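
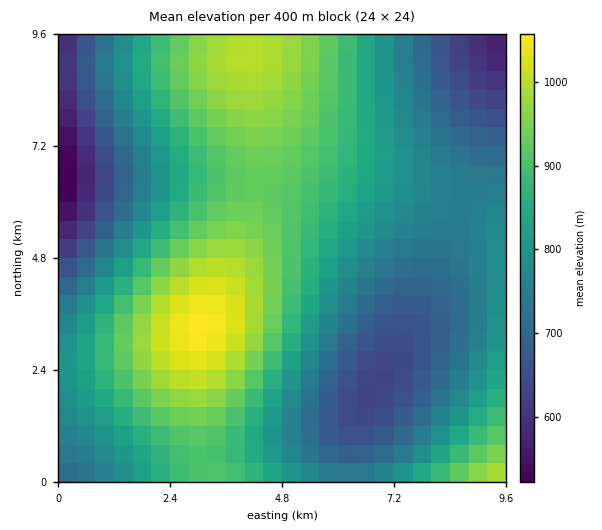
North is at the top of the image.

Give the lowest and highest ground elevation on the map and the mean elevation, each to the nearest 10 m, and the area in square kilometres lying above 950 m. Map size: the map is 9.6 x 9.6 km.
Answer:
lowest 500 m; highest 1060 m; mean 820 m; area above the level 13.8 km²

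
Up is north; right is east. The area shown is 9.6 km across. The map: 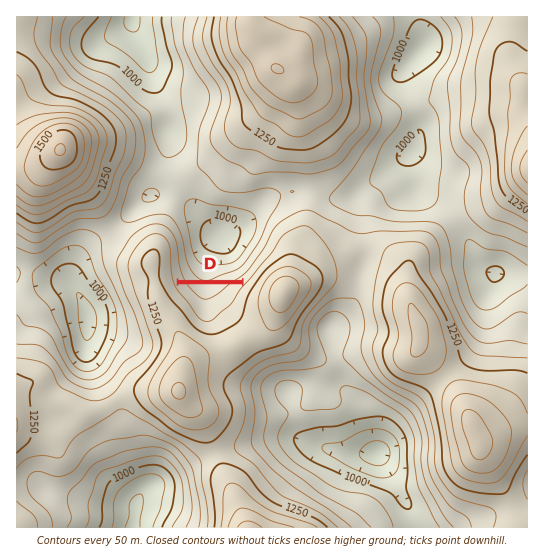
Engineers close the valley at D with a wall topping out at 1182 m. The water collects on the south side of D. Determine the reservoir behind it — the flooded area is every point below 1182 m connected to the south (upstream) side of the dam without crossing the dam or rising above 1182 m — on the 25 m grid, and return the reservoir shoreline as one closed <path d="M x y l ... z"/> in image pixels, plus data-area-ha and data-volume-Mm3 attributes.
<path d="M239 284l-60 0 0 1 4 5 0 1 9 10 0 1 8 11 3 2 6 0 8-8 1 0 11-8 0-2 4-4 0-2 7-6-1-1z" data-area-ha="38" data-volume-Mm3="10.19"/>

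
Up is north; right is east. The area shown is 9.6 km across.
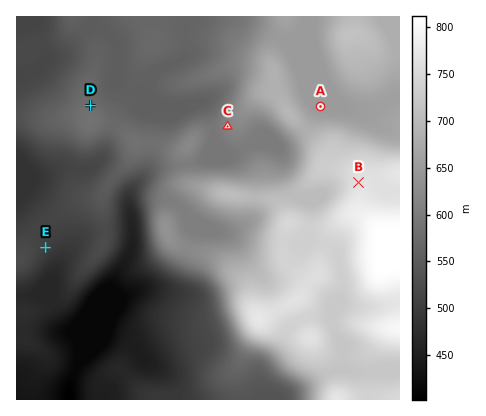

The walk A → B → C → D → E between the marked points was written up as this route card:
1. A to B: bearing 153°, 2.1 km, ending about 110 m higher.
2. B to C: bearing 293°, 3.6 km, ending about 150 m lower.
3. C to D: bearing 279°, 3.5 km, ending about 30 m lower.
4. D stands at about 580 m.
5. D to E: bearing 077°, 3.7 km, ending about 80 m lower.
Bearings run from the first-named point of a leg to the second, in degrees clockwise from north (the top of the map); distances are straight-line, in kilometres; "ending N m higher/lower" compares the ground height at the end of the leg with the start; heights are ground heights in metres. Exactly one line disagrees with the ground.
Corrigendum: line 5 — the bearing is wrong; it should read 198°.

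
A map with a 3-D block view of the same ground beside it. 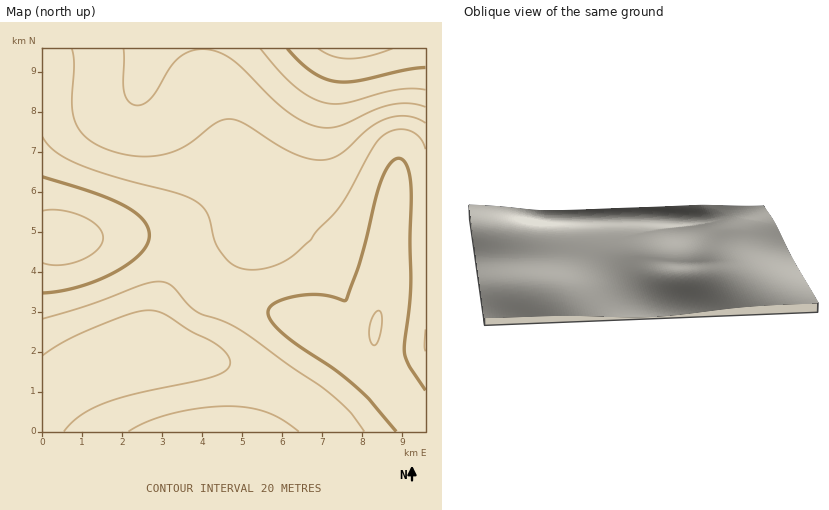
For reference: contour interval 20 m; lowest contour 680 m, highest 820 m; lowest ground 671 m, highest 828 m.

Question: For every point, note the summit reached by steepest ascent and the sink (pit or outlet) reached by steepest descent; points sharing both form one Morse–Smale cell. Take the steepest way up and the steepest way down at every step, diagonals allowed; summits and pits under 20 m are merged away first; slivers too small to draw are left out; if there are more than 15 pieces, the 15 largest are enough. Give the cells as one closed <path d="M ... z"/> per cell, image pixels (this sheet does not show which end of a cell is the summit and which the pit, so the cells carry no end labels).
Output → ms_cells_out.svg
<path d="M334 48l-292 0 0 188 88 1 16 2 22 9 16 14 20-15 16-7 20-2 10 3 21-65 44-82z"/><path d="M426 48l-92 0-19 46-44 82-12 34-7 30-2 1-20-3-12 3-14 6-19 15 27 30 110 35 16 8 22 17 10-2 4-5 2 13 7 16 41 54z"/><path d="M186 263l-15 17-10 20-11 48 70 14 34 12 54 30 25 22 1 6 92 0 0-4-43-54-7-16-2-13-4 5-10 2-22-17-16-8-110-35z"/><path d="M154 348l-26 4-32 12-22 11-32 22 0 35 292 0-1-6-25-22-42-24-46-18z"/><path d="M130 237l-88 1 0 159 32-22 22-11 32-12 22-4 11-48 10-20 14-18-15-12-14-8z"/>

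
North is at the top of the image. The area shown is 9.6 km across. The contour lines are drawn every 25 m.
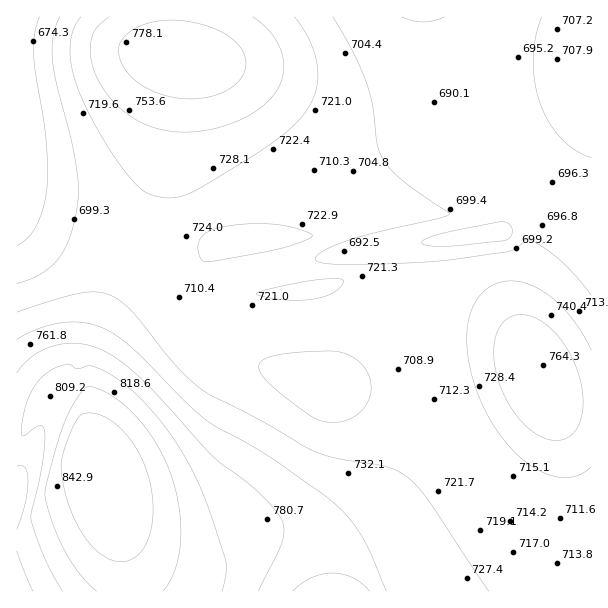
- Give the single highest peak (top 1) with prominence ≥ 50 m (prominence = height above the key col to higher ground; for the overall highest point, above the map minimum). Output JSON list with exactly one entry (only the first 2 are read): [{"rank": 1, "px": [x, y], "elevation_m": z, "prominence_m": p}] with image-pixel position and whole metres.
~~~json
[{"rank": 1, "px": [105, 480], "elevation_m": 874, "prominence_m": 224}]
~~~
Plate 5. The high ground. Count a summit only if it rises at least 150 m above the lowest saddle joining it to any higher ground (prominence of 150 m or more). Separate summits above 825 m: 1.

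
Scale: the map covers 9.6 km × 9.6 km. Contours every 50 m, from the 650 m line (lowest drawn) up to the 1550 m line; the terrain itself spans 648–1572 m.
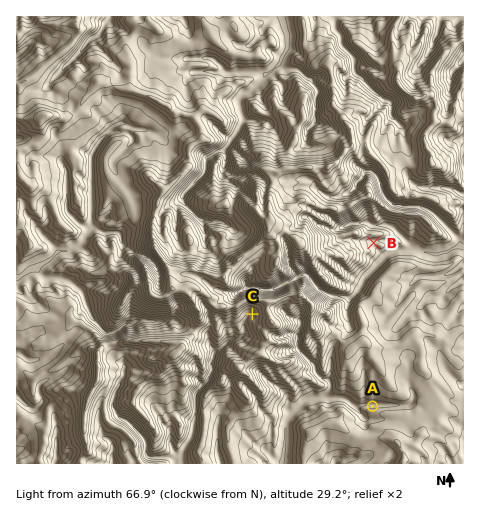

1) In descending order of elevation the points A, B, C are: C B A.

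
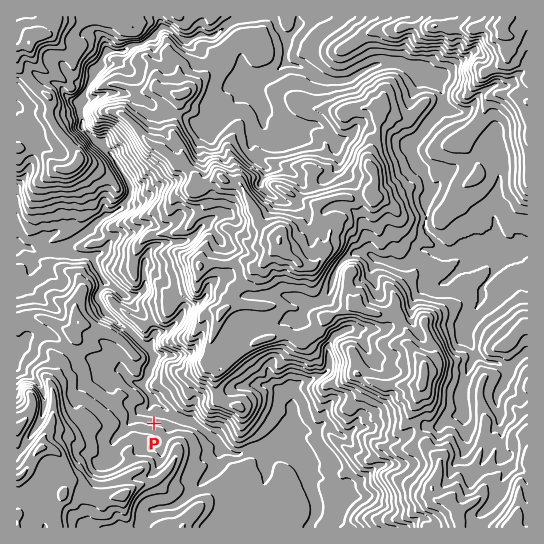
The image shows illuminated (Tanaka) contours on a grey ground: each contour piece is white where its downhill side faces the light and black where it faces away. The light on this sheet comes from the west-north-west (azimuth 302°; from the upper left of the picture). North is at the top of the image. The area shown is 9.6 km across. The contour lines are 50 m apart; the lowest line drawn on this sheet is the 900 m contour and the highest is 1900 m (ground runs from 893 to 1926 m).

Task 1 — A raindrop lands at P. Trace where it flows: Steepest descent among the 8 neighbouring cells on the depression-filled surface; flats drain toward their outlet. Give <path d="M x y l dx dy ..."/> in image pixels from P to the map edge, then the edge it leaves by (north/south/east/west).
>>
<path d="M154 423l0-9-4-4 0-4 1-1 0-8-8-10 0-5 4-5 2-7 4-7-2-10-25-26-5-2-7-7-5-3-6-5-1-5-4-4 0-8 7-8 0-3-8-13-4-11-3-3-17 0-10-4-29 0-3-2-2 0-2-2-10 0"/>
exit: west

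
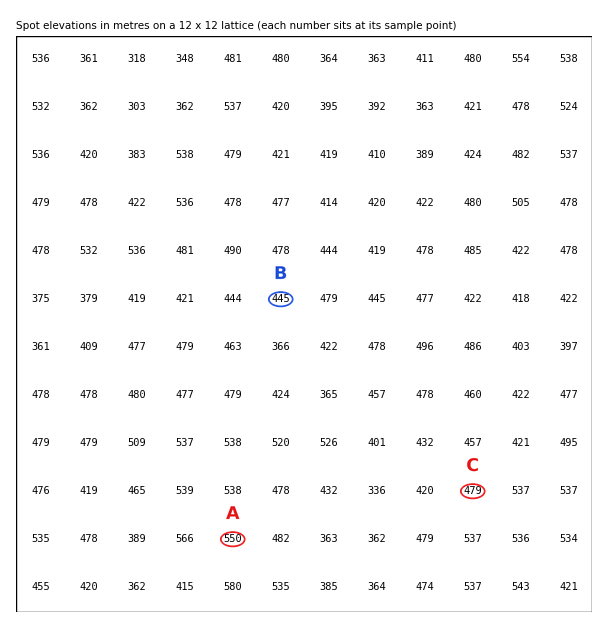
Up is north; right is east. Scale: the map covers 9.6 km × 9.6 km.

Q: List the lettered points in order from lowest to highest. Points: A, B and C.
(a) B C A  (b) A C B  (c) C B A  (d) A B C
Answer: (a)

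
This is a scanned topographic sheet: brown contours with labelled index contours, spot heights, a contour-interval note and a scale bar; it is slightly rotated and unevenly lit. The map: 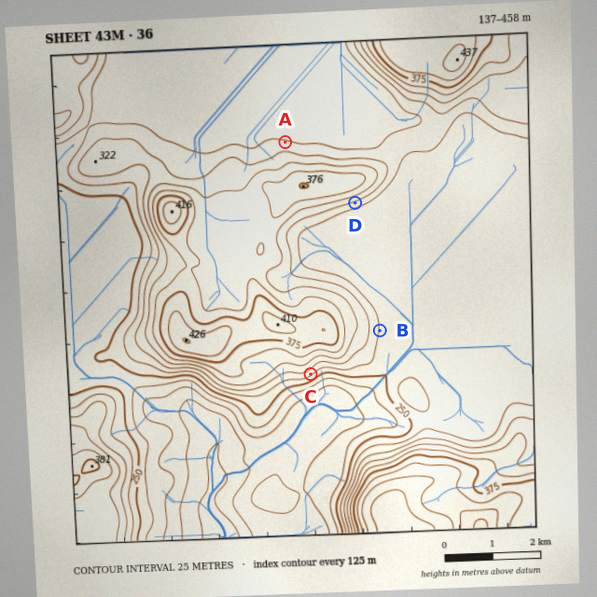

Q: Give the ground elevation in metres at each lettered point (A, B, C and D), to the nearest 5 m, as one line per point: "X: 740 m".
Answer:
A: 280 m
B: 275 m
C: 280 m
D: 295 m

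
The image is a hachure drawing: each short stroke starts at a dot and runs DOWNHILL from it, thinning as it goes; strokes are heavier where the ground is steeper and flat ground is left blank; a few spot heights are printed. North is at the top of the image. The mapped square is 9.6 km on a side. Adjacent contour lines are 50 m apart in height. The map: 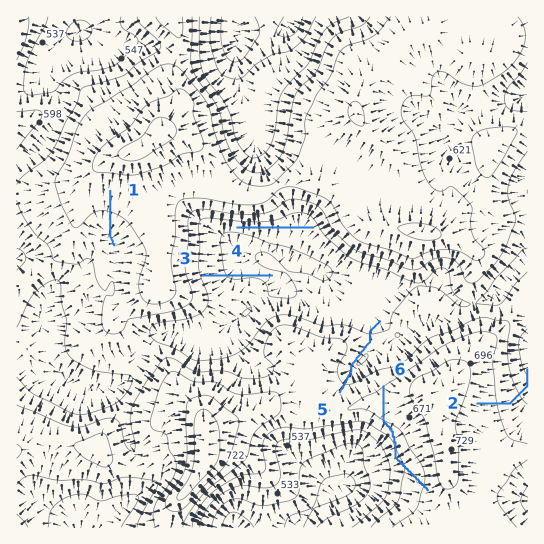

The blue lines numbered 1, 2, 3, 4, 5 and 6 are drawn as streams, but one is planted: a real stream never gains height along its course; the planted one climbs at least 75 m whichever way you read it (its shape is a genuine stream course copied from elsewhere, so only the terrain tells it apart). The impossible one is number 6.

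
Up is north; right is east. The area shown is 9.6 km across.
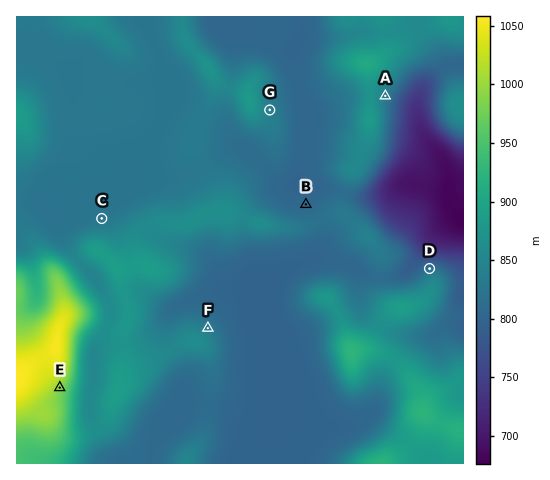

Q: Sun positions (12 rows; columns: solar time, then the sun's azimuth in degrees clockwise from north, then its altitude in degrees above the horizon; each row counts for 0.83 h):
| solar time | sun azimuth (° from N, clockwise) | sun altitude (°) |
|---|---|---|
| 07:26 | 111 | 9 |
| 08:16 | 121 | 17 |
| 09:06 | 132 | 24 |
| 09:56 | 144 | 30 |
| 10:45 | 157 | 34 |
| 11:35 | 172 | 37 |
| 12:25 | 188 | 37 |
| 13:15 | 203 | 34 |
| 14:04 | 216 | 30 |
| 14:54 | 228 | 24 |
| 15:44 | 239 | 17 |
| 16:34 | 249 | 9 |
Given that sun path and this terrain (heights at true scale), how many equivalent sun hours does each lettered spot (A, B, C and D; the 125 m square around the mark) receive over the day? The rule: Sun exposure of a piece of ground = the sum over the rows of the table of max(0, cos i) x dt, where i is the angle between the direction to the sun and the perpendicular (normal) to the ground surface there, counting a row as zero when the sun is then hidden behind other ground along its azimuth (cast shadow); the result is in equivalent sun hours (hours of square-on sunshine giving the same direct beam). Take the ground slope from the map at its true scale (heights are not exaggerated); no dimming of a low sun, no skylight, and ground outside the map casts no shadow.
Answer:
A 4.4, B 4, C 4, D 3.1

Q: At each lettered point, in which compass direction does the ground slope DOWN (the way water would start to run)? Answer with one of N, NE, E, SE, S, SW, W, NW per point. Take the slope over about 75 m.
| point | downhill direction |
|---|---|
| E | SE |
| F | NE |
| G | E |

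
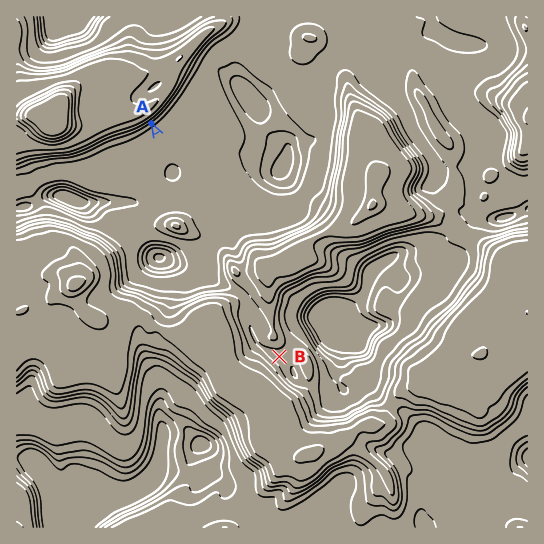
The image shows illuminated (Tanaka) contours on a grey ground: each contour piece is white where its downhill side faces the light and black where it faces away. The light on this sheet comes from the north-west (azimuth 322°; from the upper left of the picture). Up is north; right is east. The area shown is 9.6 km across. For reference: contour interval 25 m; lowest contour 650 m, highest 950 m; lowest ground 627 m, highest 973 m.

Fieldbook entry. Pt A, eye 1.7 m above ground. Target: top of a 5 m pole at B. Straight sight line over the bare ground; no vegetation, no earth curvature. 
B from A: no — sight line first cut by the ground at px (224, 256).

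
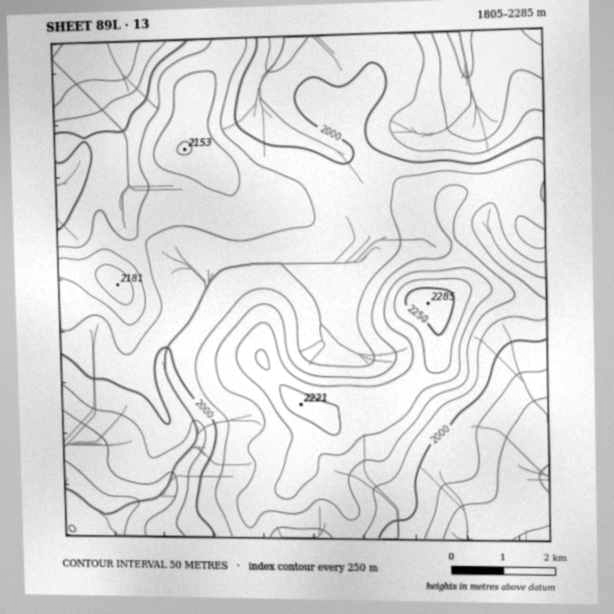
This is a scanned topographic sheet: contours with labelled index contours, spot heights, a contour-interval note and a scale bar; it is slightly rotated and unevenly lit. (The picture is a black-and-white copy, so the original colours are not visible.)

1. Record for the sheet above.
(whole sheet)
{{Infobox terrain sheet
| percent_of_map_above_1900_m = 89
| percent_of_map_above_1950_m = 80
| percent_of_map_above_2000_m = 65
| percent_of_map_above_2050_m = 39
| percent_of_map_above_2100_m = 19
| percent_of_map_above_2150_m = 8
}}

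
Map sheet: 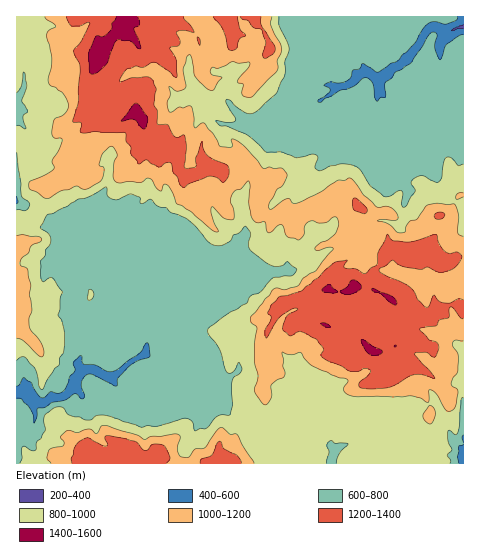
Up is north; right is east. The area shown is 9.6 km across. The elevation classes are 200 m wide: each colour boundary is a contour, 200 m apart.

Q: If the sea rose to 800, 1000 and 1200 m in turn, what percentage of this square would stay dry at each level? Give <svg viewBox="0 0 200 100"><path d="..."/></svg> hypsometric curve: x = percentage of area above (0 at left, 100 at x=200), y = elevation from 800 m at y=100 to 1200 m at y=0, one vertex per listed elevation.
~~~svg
<svg viewBox="0 0 200 100"><path d="M127 100l-52-50-43-50"/></svg>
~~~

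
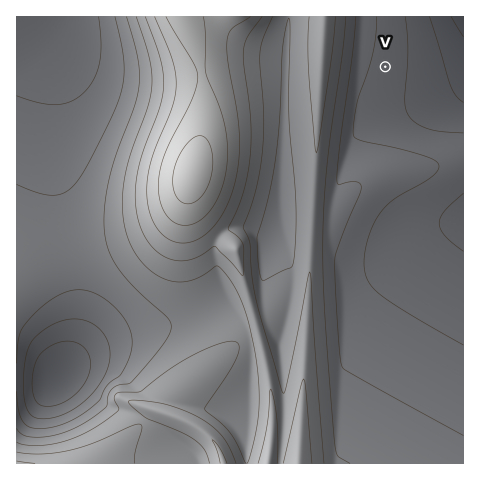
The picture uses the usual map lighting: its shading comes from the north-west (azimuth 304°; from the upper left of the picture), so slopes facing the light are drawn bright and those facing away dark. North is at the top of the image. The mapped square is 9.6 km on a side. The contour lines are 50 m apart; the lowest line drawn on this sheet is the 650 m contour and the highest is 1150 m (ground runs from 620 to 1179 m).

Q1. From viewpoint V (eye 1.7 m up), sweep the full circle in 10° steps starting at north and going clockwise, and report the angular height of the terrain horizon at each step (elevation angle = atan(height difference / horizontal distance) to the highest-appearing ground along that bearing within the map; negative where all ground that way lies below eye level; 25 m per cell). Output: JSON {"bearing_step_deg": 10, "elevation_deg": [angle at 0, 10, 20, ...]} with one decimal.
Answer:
{"bearing_step_deg": 10, "elevation_deg": [0.4, -0.3, -1.0, -1.6, -2.2, -2.7, -3.2, -3.5, -3.7, -3.6, -3.2, -2.8, -2.1, -0.9, 0.1, 0.4, 0.7, 1.1, 1.3, 1.5, 2.1, 3.1, 4.3, 5.5, 6.6, 7.5, 8.1, 8.6, 8.7, 8.5, 8.0, 7.2, 5.3, 3.0, 1.7, 1.1]}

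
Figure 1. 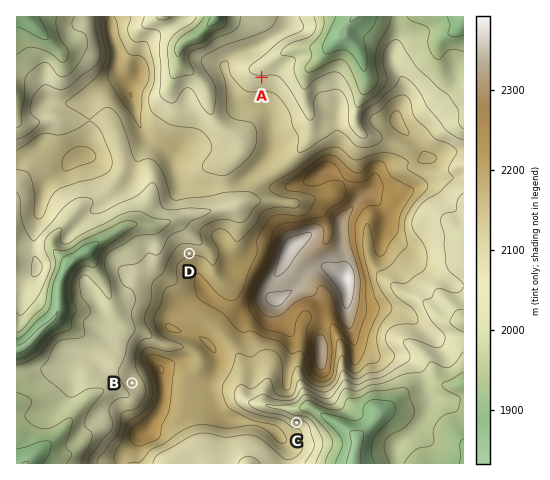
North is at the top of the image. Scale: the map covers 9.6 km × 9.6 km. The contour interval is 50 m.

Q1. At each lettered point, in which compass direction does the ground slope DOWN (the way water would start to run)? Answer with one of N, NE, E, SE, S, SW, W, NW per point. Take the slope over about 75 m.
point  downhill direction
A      N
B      SW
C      N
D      N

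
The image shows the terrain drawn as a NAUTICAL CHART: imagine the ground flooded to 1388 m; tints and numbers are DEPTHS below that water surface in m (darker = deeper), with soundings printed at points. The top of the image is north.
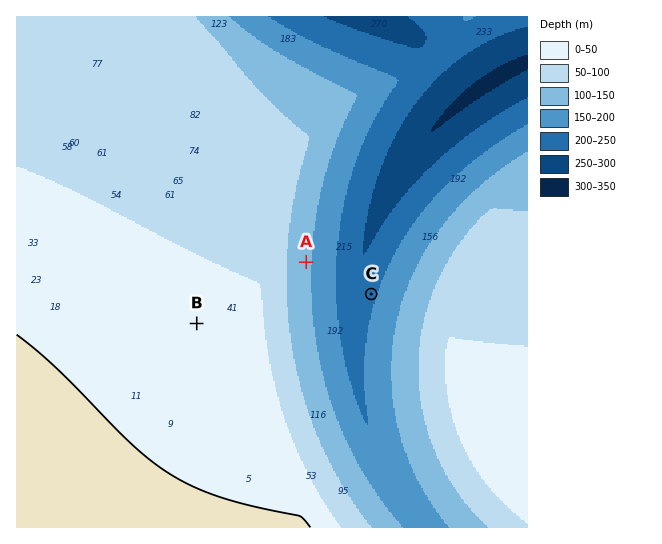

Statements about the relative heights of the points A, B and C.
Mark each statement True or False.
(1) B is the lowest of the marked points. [False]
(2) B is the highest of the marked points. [True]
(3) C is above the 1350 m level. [False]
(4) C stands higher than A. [False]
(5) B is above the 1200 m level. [True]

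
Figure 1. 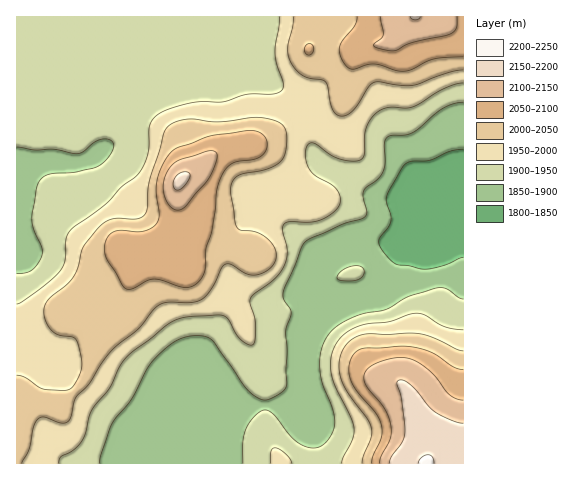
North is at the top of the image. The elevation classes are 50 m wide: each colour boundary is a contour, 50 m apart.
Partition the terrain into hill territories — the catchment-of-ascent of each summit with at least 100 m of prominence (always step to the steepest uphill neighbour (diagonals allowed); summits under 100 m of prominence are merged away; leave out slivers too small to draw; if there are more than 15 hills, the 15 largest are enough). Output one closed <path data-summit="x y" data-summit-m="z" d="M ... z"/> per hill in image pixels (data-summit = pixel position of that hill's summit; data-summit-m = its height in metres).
<path data-summit="180 181" data-summit-m="2160" d="M130 16l-114 1 1 447 220 0 0-22 2-12 9-16 9-8 13-2 21 5 15-8 6-6 0-6-4-12 2-38 6-11 12-12-7-2-11-12-7-10-1-12 14-21 9-7 24-11 26-1 18 2 10-2 17-11 4-11 14-17-8-3-51-1-12-6-14-11-28-12-8-8-5-9-8-39-4-10-44-34-108 31-16 13-2-8z"/><path data-summit="426 463" data-summit-m="2204" d="M459 194l-8 0-11 5-16 19-4 11-17 11-10 2-18-2-26 1-24 11-9 7-14 21 0 8 8 14 11 12 9 1-14 13-6 11-2 38 4 12 0 6-6 6-15 8-21-5-13 2-12 13-7 14-1 26 1 5 226-1 0-267z"/><path data-summit="416 17" data-summit-m="2152" d="M463 16l-332 0 1 95 16-12 108-31 44 34 4 10 8 39 5 9 8 8 28 12 14 11 12 6 51 1 9 2 12-6 12 2z"/>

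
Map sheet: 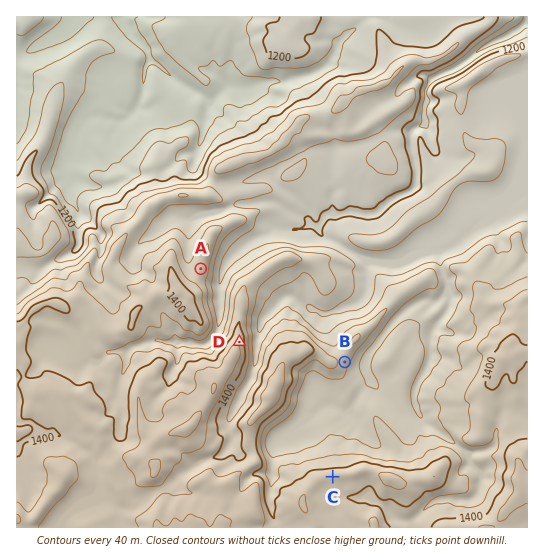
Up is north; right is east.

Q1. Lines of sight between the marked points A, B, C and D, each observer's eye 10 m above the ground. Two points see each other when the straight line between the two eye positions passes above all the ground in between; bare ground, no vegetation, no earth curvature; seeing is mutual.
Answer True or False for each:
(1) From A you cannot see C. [True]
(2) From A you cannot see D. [False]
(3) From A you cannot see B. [True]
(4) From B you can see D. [False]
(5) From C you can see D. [False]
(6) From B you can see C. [True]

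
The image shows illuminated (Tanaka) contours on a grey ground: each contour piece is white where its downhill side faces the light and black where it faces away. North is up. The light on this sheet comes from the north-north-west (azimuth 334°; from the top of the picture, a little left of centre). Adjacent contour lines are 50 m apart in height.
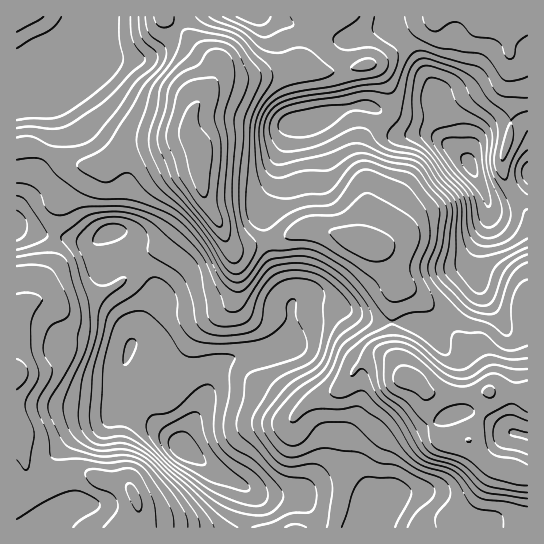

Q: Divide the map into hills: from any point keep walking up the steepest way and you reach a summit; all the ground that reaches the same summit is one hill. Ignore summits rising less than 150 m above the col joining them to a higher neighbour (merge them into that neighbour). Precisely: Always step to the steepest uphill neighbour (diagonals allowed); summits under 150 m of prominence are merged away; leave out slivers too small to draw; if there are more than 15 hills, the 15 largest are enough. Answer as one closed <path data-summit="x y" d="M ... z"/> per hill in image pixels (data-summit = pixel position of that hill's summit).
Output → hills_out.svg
<path data-summit="203 153" d="M527 16l-511 1 0 209 17 7 48 8 13 0 17-9 6 17 8 7 10 5 13 13 7 13 0 12-12 22-6 16-8 10-1 8 10 6 10 12 1 30 7 19 26 26 2-11 21-39 11-29 9-8 13-5 32-4 13-4 5-5 3-8 0-28 2-5 6-3 14 0 18 4 26 13 17 5 41 3 15 8 39-37 9-15 7 18 22 30 10 1 11-2z"/><path data-summit="409 379" d="M478 280l-9 15-39 37-20-9-25 0-16-3-38-17-10-3-22-1-5 2-3 6 0 28-3 8-5 5-13 4-32 4-13 5-9 8-11 29-21 39-1 12 35 24 37 20 10 3 62 1 62 12 4-10 6-4 8-3 20 0 10 3 16 9 22 24 52 0 1-199-21-1-22-30z"/><path data-summit="17 374" d="M17 227l-1 300 229 1 4-25-1-13-7-6-23-11-35-24-27-27-7-19-1-30-10-12-10-6 1-8 8-10 6-16 12-22 0-12-7-13-13-13-10-5-8-7-6-17-17 9-13 0-48-8z"/>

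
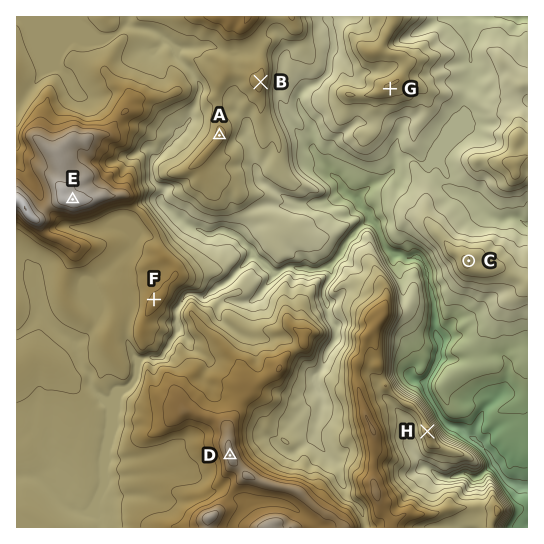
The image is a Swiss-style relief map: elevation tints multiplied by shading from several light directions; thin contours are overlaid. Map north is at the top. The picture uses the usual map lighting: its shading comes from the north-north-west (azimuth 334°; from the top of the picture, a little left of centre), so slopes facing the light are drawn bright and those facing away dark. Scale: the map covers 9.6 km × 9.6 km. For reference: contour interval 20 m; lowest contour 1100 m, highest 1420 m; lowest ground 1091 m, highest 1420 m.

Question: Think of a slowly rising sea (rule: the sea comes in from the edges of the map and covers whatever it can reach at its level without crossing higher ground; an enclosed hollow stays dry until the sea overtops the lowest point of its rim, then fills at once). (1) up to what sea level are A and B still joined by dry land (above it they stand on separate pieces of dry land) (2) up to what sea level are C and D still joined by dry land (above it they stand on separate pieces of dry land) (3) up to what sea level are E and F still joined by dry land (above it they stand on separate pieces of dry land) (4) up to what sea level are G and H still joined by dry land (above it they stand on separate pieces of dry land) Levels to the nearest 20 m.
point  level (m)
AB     1280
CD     1200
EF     1300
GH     1220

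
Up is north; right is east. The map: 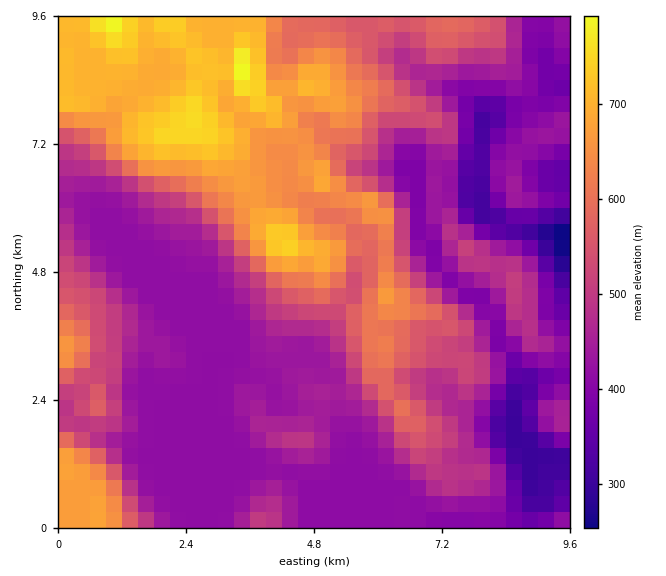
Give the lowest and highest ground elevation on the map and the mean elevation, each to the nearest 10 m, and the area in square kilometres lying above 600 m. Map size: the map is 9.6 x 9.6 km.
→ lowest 250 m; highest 810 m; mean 510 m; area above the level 23.6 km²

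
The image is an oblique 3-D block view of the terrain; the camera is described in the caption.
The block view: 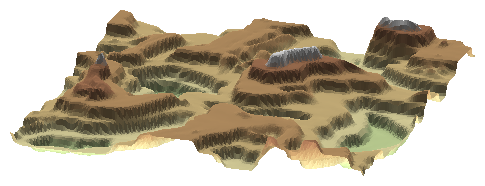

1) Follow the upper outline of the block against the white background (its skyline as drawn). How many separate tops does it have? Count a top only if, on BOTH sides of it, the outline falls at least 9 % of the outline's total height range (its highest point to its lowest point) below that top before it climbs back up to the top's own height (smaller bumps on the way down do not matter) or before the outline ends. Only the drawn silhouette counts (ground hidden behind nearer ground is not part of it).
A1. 3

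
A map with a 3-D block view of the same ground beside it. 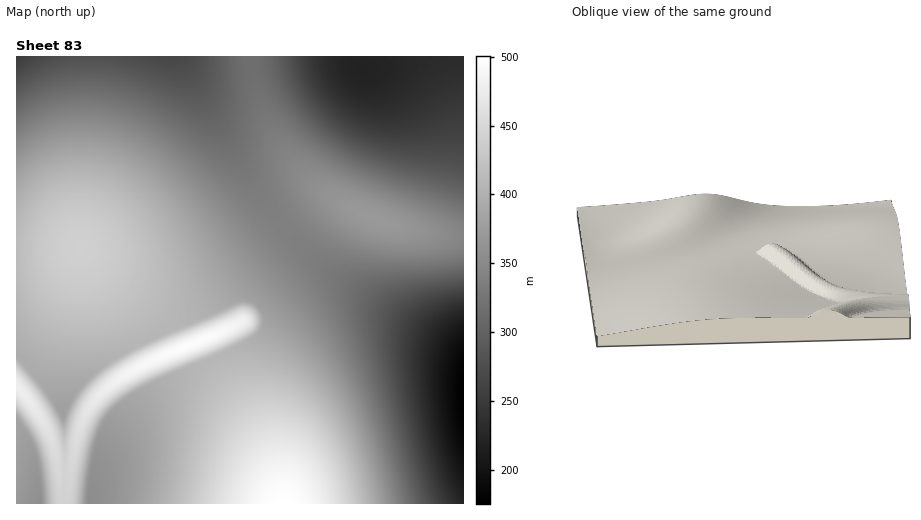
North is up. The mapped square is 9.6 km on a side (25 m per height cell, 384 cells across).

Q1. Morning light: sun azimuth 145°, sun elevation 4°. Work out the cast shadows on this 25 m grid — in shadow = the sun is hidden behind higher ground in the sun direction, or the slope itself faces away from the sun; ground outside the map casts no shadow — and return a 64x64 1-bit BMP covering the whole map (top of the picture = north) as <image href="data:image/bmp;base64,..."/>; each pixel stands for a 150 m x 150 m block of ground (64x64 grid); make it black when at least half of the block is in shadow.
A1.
<image width="64" height="64" href="data:image/bmp;base64,Qk0+AgAAAAAAAD4AAAAoAAAAQAAAAEAAAAABAAEAAAAAAAACAAATCwAAEwsAAAIAAAAAAAAA////AAAAAAAMAAAAAAAAABwAAAAAAAAAGAAAAAAAAAA4AAAAAAAAADgAAAAAAAAAOAAAAAAAAAA4AAAAAAAAADEAAAAAAAAAIQAAAAAAAAAhAAAAAAAAAAMAAAAAAAAAA4AAAAAAAAADgAAAAAAAAAfAAAAAAAAAB8AAAAAAAAAH4AAAAAAAAAfwAAAAAAAAB/wAAAAAAAAD/gAAAAAAAAP/gAAAAAAAAf/gAAAAAAAA//gAAAAAAAB//gAAAAAAAD//wAAAAAAAD//wAAAAAAAD//wAAAAAAAH//wAAAAAAAH//wAAAAAAAH//AAAAAAAAH/4AAAAAAAAP/AAAAAAAAAP4AAAAAAAAAPAAAAAAAAAAQAAAAAAAAAAAAAAAAAAAAAAAAAAAAAAAAAAAAAAAAAAAAAAAAAAAAAAAAAAAAAAAAAAAAAAAAAAAAAAAAAAAAAAAAAAAAAAAAAAAAAAAAAAAAAAAAAAAAAAAAAAAAAAAAAAAAAAAAAAAAAAAAAAAAAAAAAAAAAAAAAAAAAAAAAAAAAAAAAAAAAAAAAAAAAAAAAAAAAAAAAAAAAAAAAAAAAAAAAAAAAAAAAAAAAAAAAAAAAAAAAAAAAAAAAAAAAAAAAAAAAAAAAAAAAAAAAAAAAAAAAAAAAAAAAAAAAAAAAAAAAAAAAAAAAAAAAAAAAAAAAAAAAA=="/>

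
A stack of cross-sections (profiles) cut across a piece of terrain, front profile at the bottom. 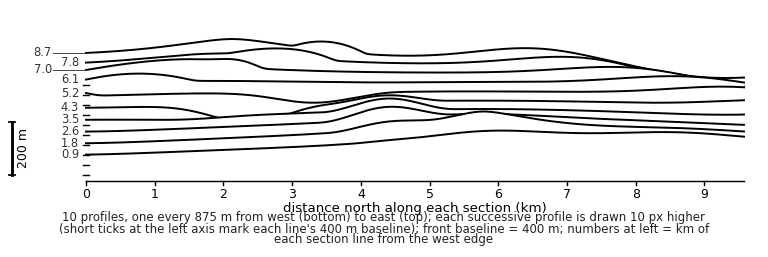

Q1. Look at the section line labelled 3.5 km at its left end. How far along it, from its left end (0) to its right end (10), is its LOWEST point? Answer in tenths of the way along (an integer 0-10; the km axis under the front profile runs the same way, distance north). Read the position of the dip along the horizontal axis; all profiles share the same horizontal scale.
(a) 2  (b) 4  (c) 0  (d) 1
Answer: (d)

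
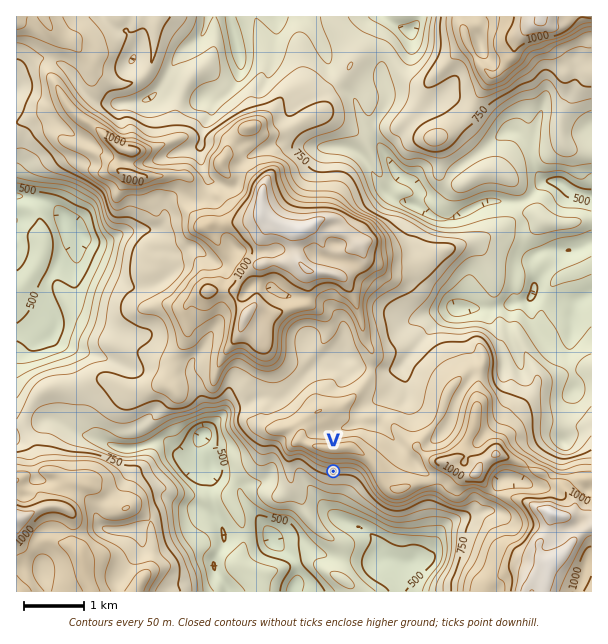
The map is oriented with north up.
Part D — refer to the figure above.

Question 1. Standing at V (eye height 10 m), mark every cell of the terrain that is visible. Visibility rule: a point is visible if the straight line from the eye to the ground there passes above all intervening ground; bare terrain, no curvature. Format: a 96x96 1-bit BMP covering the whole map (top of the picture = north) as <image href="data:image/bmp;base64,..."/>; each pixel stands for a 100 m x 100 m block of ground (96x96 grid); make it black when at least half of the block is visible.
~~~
<image width="96" height="96" href="data:image/bmp;base64,Qk2+BAAAAAAAAD4AAAAoAAAAYAAAAGAAAAABAAEAAAAAAIAEAAATCwAAEwsAAAIAAAAAAAAA////AAAAAAAADg//w/gA///8OAAADgf/g/gB///+OAAAHwf/h/wH/////AAAH4f/j/wf////+AAAH///j/h///v/gAAAH///n/B//8D8AAAAH/P//8AD/4AAAAAAP/H//4AH/wAAAACAf+H/zwAP/AAAAADAfwP/xwAf+AAAAADAOAP/hgA/wAAAAADAMAP/gAB/AAAAAADAYD//AAD+AAAAAAAAYD/+AAH4GAAAAAAD8B/+AAHz+AAAAAAH8B/+AB/j/AAAAAAHx//8AA/D/AAAAAAAD//4AAeP+AAAAAAAH//wAAcf+AAAAAAAD//gAAYf8AAAAAACD//AAAQf8AAAAAAAD8+AAAAf4AAAAAAAD4eAAAAPwAAAAAAD/wMAAAAAAAAAAAAP//AAAAAAAAAAAAAf/ngAAAAAAAAAAAA/+DAAAAAAAAAAAAB/+AAAAAAAAAAAAAB/8AAAAAAAAAAAAAB/gAAAAAAAAAAAAAA8AAAAAAAAAAAAAAAwAAAAAAAAAAAAAAAAAAAAAAAAAAAAAAAAAAAAAAAAAAAAAAAAAAAAAAAAAAAAAAAAAAAAAAAAAAAAAAAAAAAAAAAAAAAAAAAAAAAAAAAAAAAAAAAAAAAAAAAAAAAAAAAAAAAAAAAAAAAAAAAAAAAAAAAAAAAAAAAAAAAAAAAAAAAAAAAAAAAAAAAAAAAAAAAAAAAAAAAAAAAAAAAAAAAAAAAAAAAAAAAAAAAAAAAAAAAAAAAAAAAAAAAAAAAAAAAAAAAAAAAAAAAAAAAAAAAAAAAAAAAAAAAAAAAAAAAAAAAAAAAAAAAAAAAAAAAAAAAAAAAAAAAAAAAAAAAAAAAAAAAAAAAAAAAAAAAAAAAAAAAAAAAAAAAAAAAAAAAAAAAAAAAAAAAAAAAAAAAAAAAAAAAAAAAAAAAAAAAAAAAAAAAAAAAAAAAAAAAAAAAAAAAAAAAAAAAAAAAAAAAAAAAAAAAAAAAAAAAAAAAAAAAAAAAAAAAAAAAAAAAAAAAAAAAAAAAAAAAAAAAAAAAAAAAAAAAAAAAAAAAAAAAAAAAAAAAAAAAAAAAAAAAAAAAAAAAAAAAAAAAAAAAAAAAAAAAAAAAAAAAAAAAAAAAAAAAAAAAAAAAAAAAAAAAAAAAAAAAAAAAAAAAAAAAAAAAAAAAAAAAAAAAAAAAAAAAAAAAAAAAAAAAAAAAAAAAAAAAAAAAAAAAAAAAAAAAAAAAAAAAAAAAAAAAAAAAAAAAAAAAAAAAAAAAAAAAAAAAAAAAAAAAAAAAAAAAAAAAAAAAAAAAAAAAAAAAAAAAAAAAAAAAAAAAAAAAAAAAAAAAAAAAAAAAAAAAAAAAAAAAAAAAAAAAAAAAAAAAAAAAAAAAAAAAAAAAAAAAAAAAAAAAAAAAAAAAAAAAAAAAAAAAAAAAAAAAAAAAAAAAAAAAAAAAAAAAAAAAAAAAAAAAAAAAAAAAAAAAAAAAAAAAAAAAAAAAAAAAAAAAAAAAAAAAAAAAAAAAAAAAAAAAAAAAAAAAAAAAAAAAAAAAAAAAAAAAAAAA="/>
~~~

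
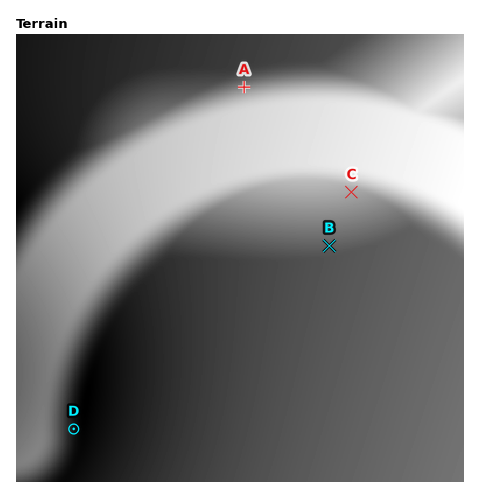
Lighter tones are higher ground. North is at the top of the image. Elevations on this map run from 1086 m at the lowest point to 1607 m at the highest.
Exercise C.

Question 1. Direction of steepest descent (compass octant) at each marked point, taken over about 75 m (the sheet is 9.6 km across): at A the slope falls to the N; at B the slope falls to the S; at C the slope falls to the S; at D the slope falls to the E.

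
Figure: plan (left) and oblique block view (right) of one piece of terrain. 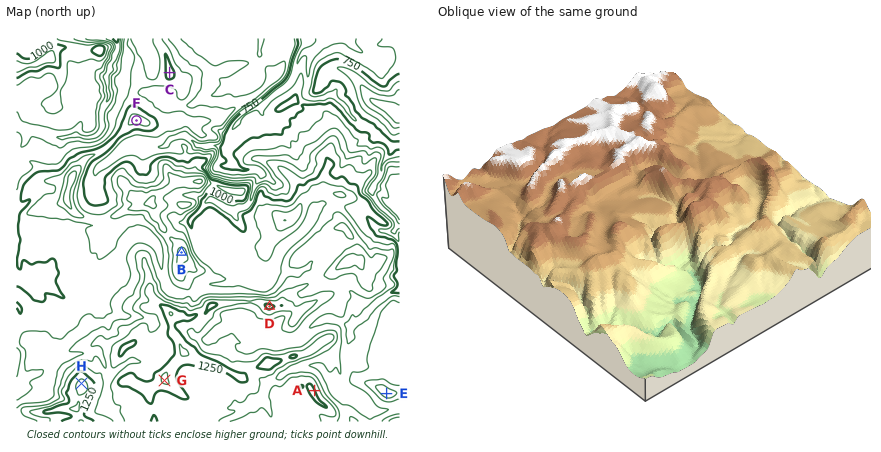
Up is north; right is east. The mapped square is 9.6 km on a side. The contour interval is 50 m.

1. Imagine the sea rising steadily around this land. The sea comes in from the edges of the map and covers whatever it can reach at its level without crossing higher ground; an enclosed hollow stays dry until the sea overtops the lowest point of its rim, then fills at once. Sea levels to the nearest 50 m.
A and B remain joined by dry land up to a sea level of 1100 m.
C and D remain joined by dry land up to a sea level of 950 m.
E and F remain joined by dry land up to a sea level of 1000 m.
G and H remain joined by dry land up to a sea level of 1200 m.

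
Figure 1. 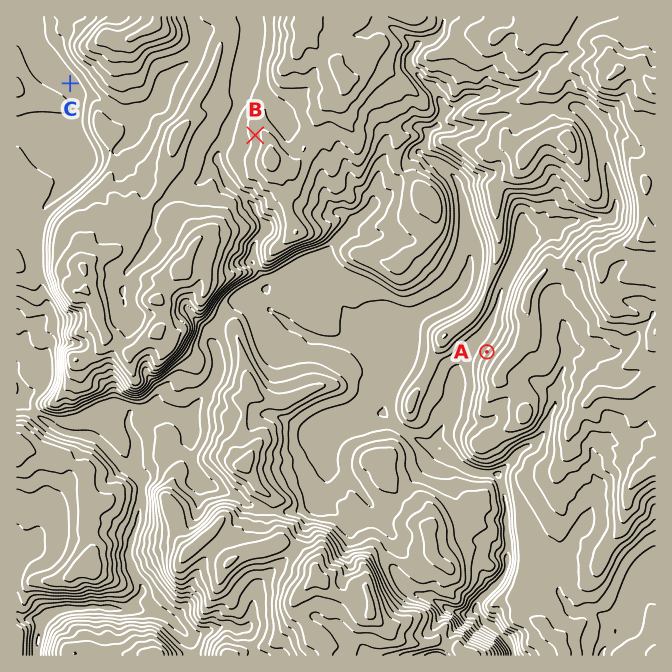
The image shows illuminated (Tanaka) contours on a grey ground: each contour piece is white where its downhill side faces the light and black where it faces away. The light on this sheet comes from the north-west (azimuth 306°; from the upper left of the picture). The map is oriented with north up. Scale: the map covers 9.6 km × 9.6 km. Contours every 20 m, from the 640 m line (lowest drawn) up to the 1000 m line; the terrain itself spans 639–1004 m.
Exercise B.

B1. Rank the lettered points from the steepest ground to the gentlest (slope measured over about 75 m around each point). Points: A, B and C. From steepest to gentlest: A B C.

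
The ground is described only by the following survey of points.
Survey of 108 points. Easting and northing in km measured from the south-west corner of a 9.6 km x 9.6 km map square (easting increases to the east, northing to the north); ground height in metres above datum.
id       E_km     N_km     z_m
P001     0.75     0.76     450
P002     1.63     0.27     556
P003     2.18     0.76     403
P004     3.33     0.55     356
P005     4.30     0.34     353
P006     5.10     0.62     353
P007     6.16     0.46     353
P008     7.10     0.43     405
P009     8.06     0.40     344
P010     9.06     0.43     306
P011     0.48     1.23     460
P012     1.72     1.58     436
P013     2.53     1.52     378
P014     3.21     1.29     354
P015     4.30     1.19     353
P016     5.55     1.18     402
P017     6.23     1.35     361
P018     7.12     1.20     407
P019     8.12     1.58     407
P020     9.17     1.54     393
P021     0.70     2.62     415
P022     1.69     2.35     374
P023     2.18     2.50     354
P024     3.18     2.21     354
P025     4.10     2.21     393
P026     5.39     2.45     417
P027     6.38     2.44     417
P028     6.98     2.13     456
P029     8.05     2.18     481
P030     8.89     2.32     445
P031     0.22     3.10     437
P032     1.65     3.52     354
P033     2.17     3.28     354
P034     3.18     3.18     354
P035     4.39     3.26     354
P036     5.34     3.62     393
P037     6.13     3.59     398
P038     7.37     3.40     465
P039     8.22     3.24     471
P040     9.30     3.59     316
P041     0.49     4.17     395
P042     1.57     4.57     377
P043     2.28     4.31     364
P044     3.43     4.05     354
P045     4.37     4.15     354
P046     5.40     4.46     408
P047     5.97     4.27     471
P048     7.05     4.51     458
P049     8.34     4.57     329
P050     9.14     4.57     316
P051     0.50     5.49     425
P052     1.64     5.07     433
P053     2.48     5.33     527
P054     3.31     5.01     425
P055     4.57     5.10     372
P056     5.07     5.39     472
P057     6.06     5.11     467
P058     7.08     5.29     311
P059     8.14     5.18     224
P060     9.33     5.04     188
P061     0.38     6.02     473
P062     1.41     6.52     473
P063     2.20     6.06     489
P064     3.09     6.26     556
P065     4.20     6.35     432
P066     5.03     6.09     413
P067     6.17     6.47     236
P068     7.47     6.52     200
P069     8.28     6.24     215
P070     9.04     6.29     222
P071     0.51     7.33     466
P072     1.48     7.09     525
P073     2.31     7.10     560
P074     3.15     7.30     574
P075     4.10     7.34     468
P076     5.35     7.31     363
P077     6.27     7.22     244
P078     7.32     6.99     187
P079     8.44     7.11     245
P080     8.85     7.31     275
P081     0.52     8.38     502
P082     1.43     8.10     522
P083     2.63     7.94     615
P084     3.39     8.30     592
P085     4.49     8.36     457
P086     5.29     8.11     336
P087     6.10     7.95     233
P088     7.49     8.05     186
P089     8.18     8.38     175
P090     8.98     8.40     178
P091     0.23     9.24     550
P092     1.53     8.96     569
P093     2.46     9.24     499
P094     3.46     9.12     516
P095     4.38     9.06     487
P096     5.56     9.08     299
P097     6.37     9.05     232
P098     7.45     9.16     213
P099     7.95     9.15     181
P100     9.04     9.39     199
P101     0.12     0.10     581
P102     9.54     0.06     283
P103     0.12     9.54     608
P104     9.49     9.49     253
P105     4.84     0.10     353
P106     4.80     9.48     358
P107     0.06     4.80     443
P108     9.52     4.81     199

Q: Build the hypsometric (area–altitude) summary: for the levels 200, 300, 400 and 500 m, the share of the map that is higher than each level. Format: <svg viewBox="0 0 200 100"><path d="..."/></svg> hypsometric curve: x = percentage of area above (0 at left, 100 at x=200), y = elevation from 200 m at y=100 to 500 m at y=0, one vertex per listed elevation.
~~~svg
<svg viewBox="0 0 200 100"><path d="M185 100l-24-33-67-34-65-33"/></svg>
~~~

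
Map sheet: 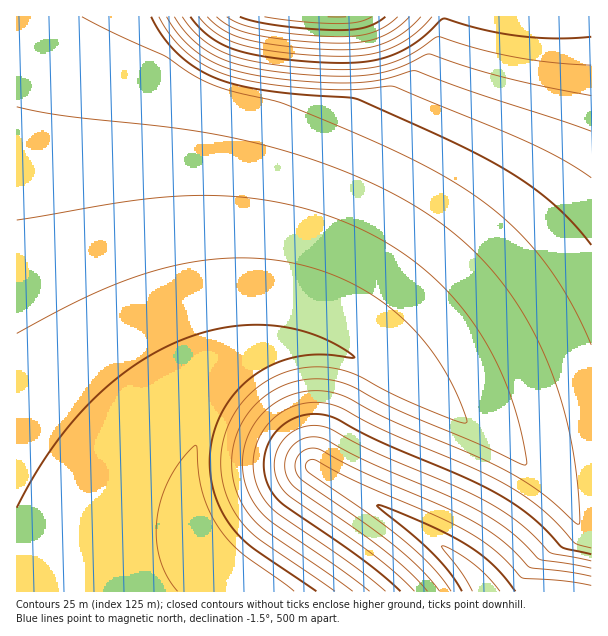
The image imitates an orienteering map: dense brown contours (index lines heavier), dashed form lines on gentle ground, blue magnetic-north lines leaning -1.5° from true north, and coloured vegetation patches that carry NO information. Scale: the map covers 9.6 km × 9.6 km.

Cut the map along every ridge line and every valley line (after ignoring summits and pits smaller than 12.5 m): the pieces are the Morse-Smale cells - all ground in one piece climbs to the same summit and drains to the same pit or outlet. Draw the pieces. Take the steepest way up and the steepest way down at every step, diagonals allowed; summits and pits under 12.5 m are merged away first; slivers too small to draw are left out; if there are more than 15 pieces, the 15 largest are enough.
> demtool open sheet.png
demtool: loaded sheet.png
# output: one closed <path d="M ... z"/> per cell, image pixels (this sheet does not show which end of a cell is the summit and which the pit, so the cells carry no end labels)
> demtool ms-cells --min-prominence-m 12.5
<path d="M444 16l-428 1 1 575 227-1 0-25-27-26-9-13-10-24-5-21 0-29 6-25 7-17 12-18 25-23 29-15 16-5 20-1 2-2 34-90 56-116 28-66 14-37 3-12z"/><path d="M591 16l-146 1-3 21-14 37-28 66-56 116-36 91 25 2 21 6 129 76 48 36 25 24 31 42 5-1z"/><path d="M324 349l-36 1-16 5-20 9-15 10-19 19-12 18-8 21-5 21 0 29 5 21 10 24 9 13 27 26 1 26 347-1 0-57-5 0-5-6-18-27-33-33-48-36-111-66-18-10z"/>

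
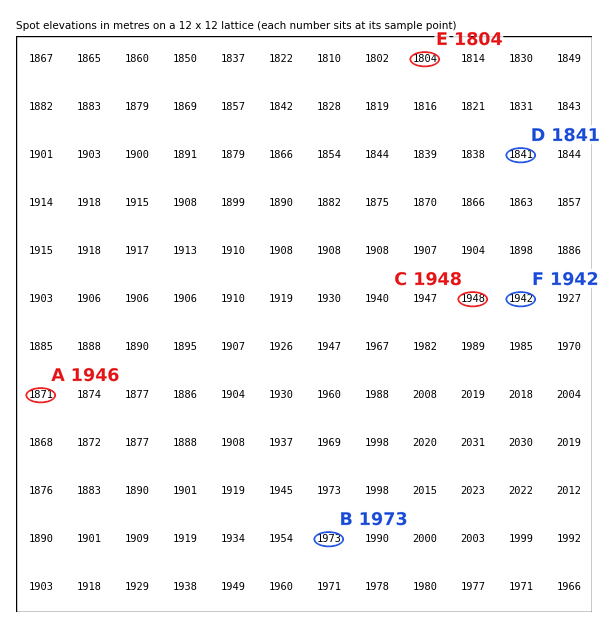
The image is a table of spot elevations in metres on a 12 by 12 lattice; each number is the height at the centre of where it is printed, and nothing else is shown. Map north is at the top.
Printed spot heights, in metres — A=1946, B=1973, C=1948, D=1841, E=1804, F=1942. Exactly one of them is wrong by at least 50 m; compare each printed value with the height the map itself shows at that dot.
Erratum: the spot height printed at A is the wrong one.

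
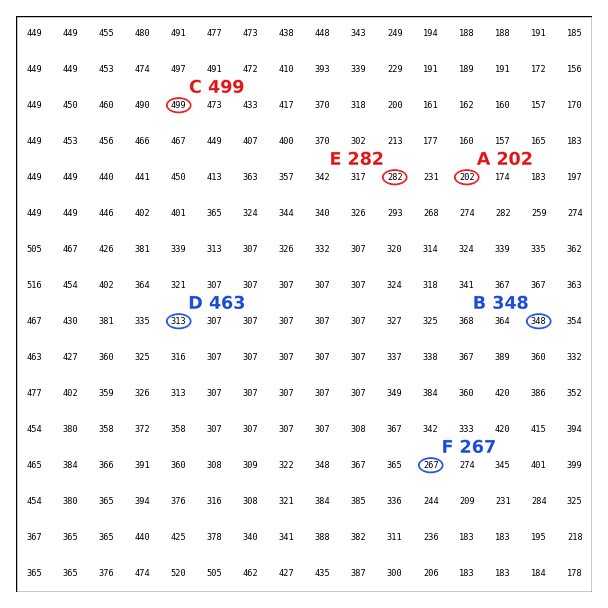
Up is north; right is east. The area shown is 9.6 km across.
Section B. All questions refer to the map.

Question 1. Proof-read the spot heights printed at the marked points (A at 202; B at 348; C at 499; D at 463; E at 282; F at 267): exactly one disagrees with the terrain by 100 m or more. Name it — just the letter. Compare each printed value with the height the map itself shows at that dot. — D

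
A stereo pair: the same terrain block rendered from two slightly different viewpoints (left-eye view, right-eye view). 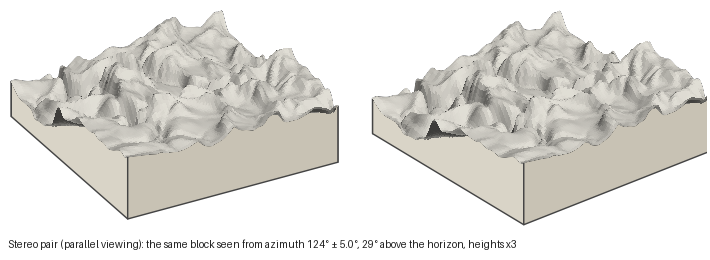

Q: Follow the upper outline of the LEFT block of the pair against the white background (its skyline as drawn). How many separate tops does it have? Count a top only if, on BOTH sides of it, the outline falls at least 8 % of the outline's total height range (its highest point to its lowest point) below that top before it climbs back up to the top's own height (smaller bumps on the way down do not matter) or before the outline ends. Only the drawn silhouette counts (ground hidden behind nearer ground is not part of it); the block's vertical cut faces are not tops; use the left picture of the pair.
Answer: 3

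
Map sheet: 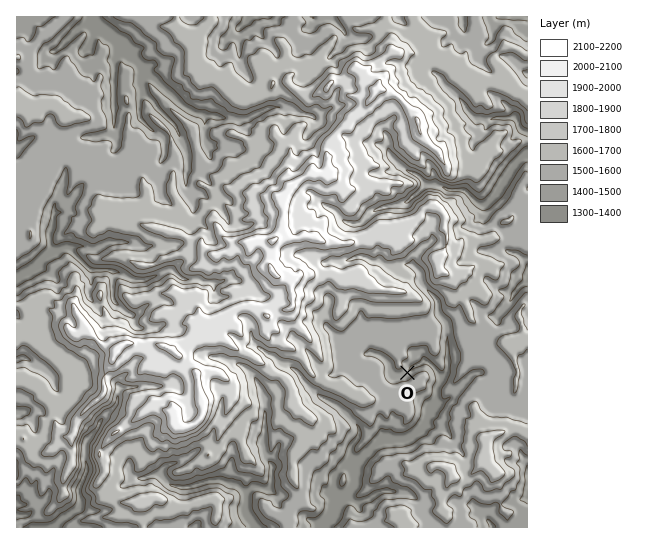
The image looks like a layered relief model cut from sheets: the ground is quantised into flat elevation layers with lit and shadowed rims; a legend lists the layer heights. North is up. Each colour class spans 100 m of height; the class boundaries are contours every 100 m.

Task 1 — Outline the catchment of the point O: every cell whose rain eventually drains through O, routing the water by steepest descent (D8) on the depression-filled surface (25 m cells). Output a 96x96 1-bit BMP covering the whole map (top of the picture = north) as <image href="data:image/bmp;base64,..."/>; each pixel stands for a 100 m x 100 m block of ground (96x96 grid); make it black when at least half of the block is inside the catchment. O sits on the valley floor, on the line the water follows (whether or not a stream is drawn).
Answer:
<image width="96" height="96" href="data:image/bmp;base64,Qk2+BAAAAAAAAD4AAAAoAAAAYAAAAGAAAAABAAEAAAAAAIAEAAATCwAAEwsAAAIAAAAAAAAA////AAAAAAAAAAAAAAAAAAAAAAAAAAAAAAAAAAAAAAAAAAAAAAAAAAAAAAAAAAAAAAAAAAAAAAAAAAAAAAAAAAAAAAAAAAAAAAAAAAAAAAAAAAAAAAAAAAAAAAAAAAAAAAAAAAAAAAAAAAAAAAAAAAAAAAAAAAAAAAAAAAAAAAAAAAAAAAAAAAAAAAAAAAAAAAAAAAAAAAAAAAAAAAAAAAAAAAAAAAAAAAAAAAAAAAAAAAAAAAAAAAAAAAAAAAAAAAAAAAAAAAAAAAAAAAAAAAAAAAAAAAAAAAAAAAAAAAAAAAAAAAAAAAAAAAAAAAAAAAAAAAAAAAAAAAAAAAAAAAAAAAAAAAAAAAAAAAAAAAAAAAAAAAAAAAAAAAAAAAAAAAAAAAAAAAAAAAAAAAAAAP4AAAAAAAAAAAAAA/8AAAAAAAAAAAAAD//AAAAAAAAAAAAAf//gAAAAAAAAAAAA///AAAAAAAAAAAAB//+AAAAAAAAAAAAD//8AAAAAAAAAAAAD//8AAAAAAAAAAAAH//8AAAAAAAAAAAAP//4AAAAAAAAAAAB///4AAAAAAAAAAAH///4AAAAAAAAAAAH///wAAAAAAAAAAAH///wAAAAAAAAAAAH///wAAAAAAAAAAAH///wAAAAAAAAAAAD///wAAAAAAAAAAAAP//wAAAAAAAAAAAAP//wAAAAAAAAAAAAP//wAAAAAAAAAAAAP//wAAAAAAAAAAAAP/4AAAAAAAAAAAAAP/gAAAAAAAAAAAAAD8AAAAAAAAAAAAAAAAAAAAAAAAAAAAAAAAAAAAAAAAAAAAAAAAAAAAAAAAAAAAAAAAAAAAAAAAAAAAAAAAAAAAAAAAAAAAAAAAAAAAAAAAAAAAAAAAAAAAAAAAAAAAAAAAAAAAAAAAAAAAAAAAAAAAAAAAAAAAAAAAAAAAAAAAAAAAAAAAAAAAAAAAAAAAAAAAAAAAAAAAAAAAAAAAAAAAAAAAAAAAAAAAAAAAAAAAAAAAAAAAAAAAAAAAAAAAAAAAAAAAAAAAAAAAAAAAAAAAAAAAAAAAAAAAAAAAAAAAAAAAAAAAAAAAAAAAAAAAAAAAAAAAAAAAAAAAAAAAAAAAAAAAAAAAAAAAAAAAAAAAAAAAAAAAAAAAAAAAAAAAAAAAAAAAAAAAAAAAAAAAAAAAAAAAAAAAAAAAAAAAAAAAAAAAAAAAAAAAAAAAAAAAAAAAAAAAAAAAAAAAAAAAAAAAAAAAAAAAAAAAAAAAAAAAAAAAAAAAAAAAAAAAAAAAAAAAAAAAAAAAAAAAAAAAAAAAAAAAAAAAAAAAAAAAAAAAAAAAAAAAAAAAAAAAAAAAAAAAAAAAAAAAAAAAAAAAAAAAAAAAAAAAAAAAAAAAAAAAAAAAAAAAAAAAAAAAAAAAAAAAAAAAAAAAAAAAAAAAAAAAAAAAAAAAAAAAAAAAAAAAAAAAAAAAAAAAAAAAAAAAAAAAAAAAAAAAAAAAAAAAAAAAAAAAAAAAAAAAAAAAAAAAAAAAAAAAAAAAAAAAAAAAAAAAAAAAAA="/>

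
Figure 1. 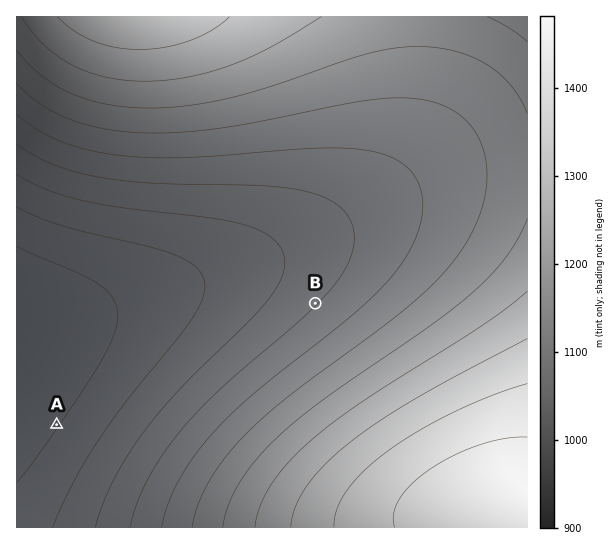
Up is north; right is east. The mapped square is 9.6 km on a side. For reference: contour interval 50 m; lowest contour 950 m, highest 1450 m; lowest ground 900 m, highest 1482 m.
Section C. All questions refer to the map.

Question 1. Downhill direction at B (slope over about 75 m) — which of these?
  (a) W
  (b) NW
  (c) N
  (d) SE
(b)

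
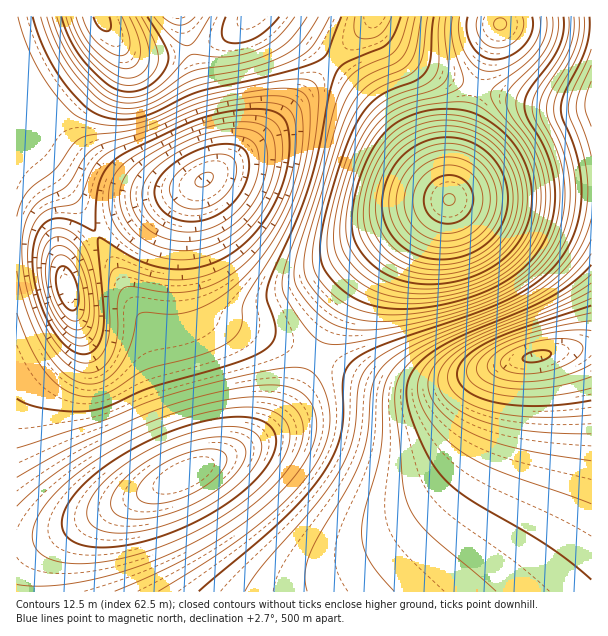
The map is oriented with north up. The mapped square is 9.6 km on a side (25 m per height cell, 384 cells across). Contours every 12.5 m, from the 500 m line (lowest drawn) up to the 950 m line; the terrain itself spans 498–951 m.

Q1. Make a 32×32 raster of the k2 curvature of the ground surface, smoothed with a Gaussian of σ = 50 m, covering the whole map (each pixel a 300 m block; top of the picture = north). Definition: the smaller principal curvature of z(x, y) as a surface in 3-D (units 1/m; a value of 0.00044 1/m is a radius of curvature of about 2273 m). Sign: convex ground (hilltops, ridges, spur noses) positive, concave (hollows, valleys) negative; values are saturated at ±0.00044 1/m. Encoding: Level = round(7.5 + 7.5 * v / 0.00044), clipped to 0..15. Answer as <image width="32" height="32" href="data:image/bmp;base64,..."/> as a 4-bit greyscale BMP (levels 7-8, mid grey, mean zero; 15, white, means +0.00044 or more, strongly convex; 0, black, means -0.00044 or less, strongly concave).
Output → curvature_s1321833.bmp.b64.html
<image width="32" height="32" href="data:image/bmp;base64,Qk12AgAAAAAAAHYAAAAoAAAAIAAAACAAAAABAAQAAAAAAAACAAATCwAAEwsAABAAAAAAAAAAAAAAABEREQAiIiIAMzMzAERERABVVVUAZmZmAHd3dwCIiIgAmZmZAKqqqgC7u7sAzMzMAN3d3QDu7u4A////AHd3d3dmd3d3d3d3d3d3d3d3d3d3ZmZnd3d3d3d3d3d3d3d3d3dmZmd3d3d3d3d3d3d3d4d3d2Zmd3d3d3d3d3d3d3iIiId3Zmd3d3d3d3d3d3d4iIiIh3d3d3d3d3d3d3d3eIiIiIh3d3d3d3d3d3d3d3eIiIiIh3d3d3d3d3d3d3d3d4iIiIh3d3d3d3d3d3d2d3d3iIh3d3d3d3d3d3d3dmd2Znd3d3d3dmZnd3d3d3ZmdmZmd3d3dmVURFZ3d3dkRndmZmZmZmZVQxABJFZ3UTZ3d3ZmZmZmVVQxAAAjdzA2d3d3d2ZmZmZmZlQyI3YAV4h3d3d3ZmZmd3iHZVV1AHiHd3d3d3d3d3eIiHZmcwJnd3d3d3d3d3eIiZh3ZmIEZ3d2ZmZ3d3d4iZmYd2ZiFWZmZmZmZ3d3iJmqmIdmY0ZmZmZmZmd3eIiaqpmHZmVndmZVZmZnd4iJmqqph2Z3h3ZVRVVWZ3eImZqqqYdmeIdmVVREVWZniJmaqpiHZnh2ZVVVRERWZneImZmId2Z3dlVmZmVDRWZneIiIdmZmd2VWeHd2VERWZnd3VDM0RXZUWJl2d3ZURWZ3ZDM0RVV1RXmpZneHZURmdURFVmZmZEaJmFV4iHZURmRVZ3iIdlNYmIdFeIiHZUVVZ4iaqYdDeZiFNXiIiHZURniaqqmH"/>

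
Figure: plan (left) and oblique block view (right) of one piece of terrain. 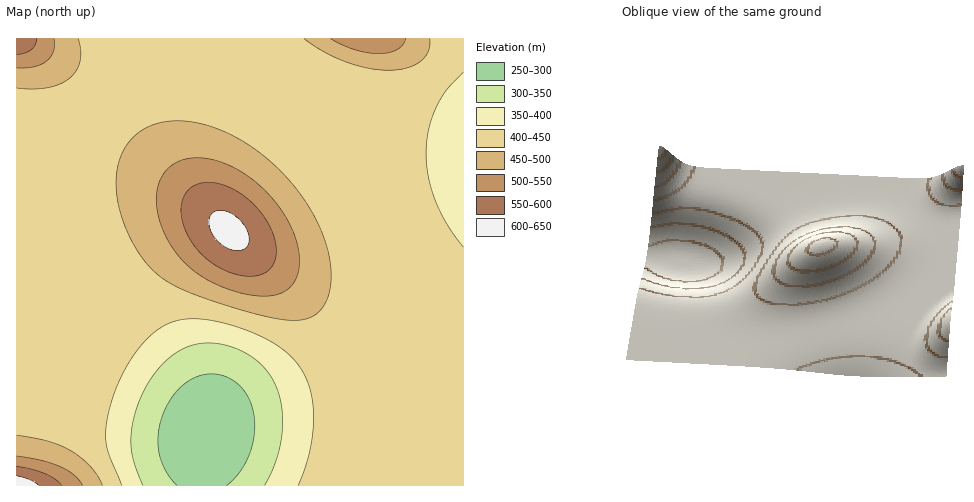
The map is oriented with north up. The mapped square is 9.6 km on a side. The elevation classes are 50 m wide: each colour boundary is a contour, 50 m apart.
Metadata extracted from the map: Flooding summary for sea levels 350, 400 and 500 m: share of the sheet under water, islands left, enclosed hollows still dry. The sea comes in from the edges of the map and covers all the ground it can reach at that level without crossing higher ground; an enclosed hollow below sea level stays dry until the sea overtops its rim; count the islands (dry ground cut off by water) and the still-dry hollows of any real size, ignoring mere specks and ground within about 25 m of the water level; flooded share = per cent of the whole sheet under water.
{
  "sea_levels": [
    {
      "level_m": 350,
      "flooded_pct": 9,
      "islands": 0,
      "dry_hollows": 0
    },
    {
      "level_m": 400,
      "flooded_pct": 17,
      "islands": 0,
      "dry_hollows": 0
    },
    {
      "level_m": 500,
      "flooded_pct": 91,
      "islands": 1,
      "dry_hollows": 0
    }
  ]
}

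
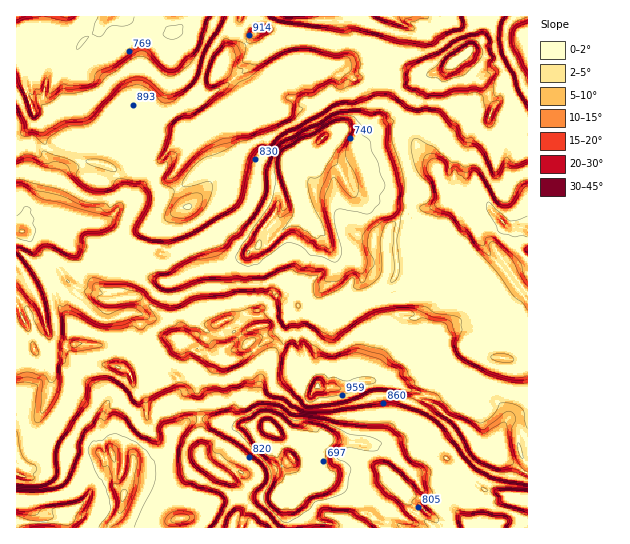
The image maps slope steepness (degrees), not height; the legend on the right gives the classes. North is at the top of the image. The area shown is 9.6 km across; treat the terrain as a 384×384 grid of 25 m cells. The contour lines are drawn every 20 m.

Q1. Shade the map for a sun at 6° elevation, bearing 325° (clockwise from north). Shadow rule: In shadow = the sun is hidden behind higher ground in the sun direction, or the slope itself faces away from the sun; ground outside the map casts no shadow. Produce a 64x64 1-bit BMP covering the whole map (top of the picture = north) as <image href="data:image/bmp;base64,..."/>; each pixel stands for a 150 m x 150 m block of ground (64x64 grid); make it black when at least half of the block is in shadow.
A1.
<image width="64" height="64" href="data:image/bmp;base64,Qk0+AgAAAAAAAD4AAAAoAAAAQAAAAEAAAAABAAEAAAAAAAACAAATCwAAEwsAAAIAAAAAAAAA////AAAAAAB98B4AAwAABBnoAAgAAAAAPOgAAeABIAN/TAH/wAMAD/+MA//AAAAP/84G/8AYAB+P/gGJ+DgAPwf+AAB7+eB+B/4wAJ//wEIH/nCD//+AAgf48Af//4ACB/n4P////AYD/Hz////+BgH8//////wAIfj/////+AAw8f/////wADD8//+H/+AAEH09/gAOAAAAfgB+AAAAAAAcB/4AAIAAAAAPngAAAAAAAA4HAAABCAAABhuAAAEAA8AADoAAAwAAAABngAAAAAAAAHBAAAAAgB8AAkAAAAAAPwAAwAAAAAABAABAAAAAAAAAAAAAAAAAAHgABgAAAAAAf/ACAAAAAAAf/AAAAAAAAD/+AAAAAAAAf/8AAAAAAAD//4AAAAAAAQ//xgAAAIAAB//+AAABAHgf//4AAAMB/AN//gAABx/8AR/+ABwPfn8AD//ACAP4/xwP/8AIZ6AHHw//4AHPfAAPj//gG8/8ACfn//AeD+AAE////BhAAAAB///8AMAAAAD///wAgIAAAA///g4IAAAAAP/+PhiAAAAAP///eEAAAAA////oQAAAAD//P/wAAADAP/5/+YgAAOAH8AP6AAAAMAFwB/oAAAAQACAB+QAAABgAAAD/AAAACQAAAF8AAAAHgAAAHwAAAAOAAAAPYwAAAAAAAA//AAAAAAAADQ=="/>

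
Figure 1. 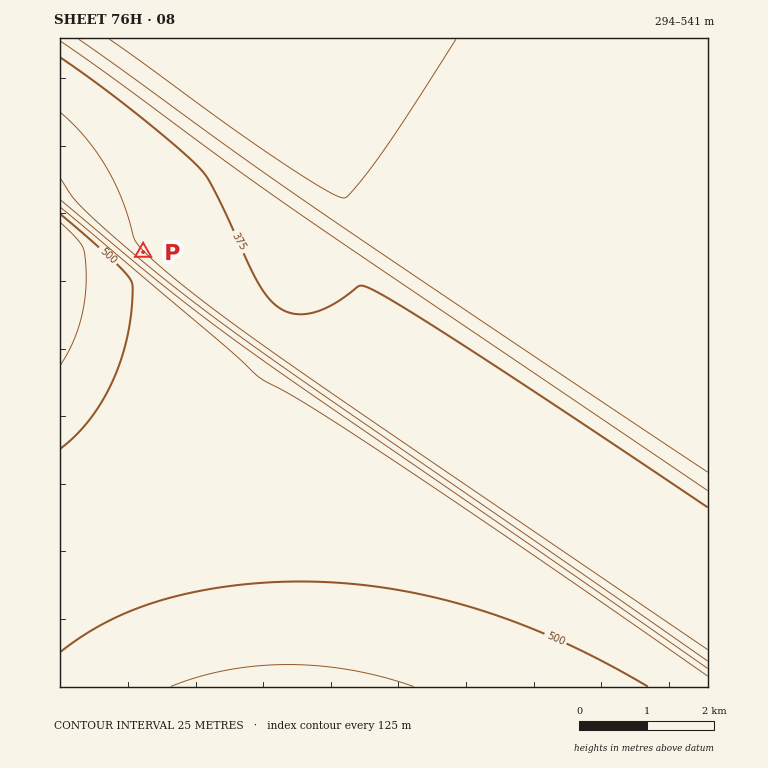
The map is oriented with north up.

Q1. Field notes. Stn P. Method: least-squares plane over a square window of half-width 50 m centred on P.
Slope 8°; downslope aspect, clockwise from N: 44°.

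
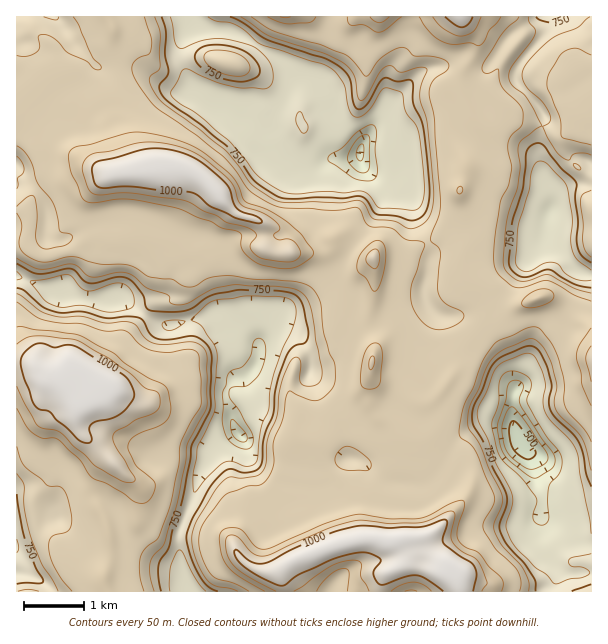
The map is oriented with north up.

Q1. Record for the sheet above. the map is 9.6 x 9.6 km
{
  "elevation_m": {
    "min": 490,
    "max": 1050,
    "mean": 830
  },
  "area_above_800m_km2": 63.6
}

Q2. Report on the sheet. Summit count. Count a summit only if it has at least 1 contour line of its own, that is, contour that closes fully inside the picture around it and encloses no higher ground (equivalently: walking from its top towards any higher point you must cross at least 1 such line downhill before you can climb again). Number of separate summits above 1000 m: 2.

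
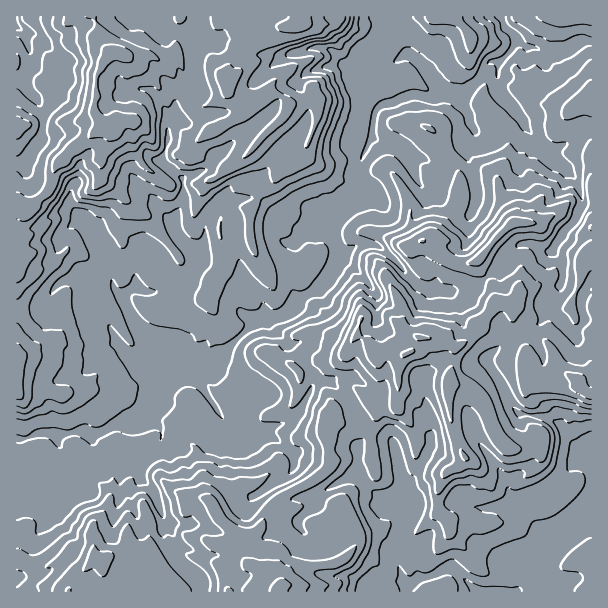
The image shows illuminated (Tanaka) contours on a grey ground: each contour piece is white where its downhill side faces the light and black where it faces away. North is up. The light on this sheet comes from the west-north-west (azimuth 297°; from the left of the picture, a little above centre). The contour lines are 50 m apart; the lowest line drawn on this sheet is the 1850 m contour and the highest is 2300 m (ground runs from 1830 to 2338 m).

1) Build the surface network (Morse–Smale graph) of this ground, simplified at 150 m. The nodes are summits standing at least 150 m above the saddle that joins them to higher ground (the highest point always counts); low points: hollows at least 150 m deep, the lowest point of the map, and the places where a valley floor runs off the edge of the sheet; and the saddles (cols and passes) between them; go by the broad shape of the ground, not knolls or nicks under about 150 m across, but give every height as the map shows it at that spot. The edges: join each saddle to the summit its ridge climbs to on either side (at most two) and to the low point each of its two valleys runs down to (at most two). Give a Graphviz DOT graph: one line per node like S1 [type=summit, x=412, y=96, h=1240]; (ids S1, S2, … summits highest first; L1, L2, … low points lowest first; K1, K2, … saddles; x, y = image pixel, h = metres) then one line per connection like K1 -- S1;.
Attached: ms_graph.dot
graph terrain {
  S1 [type=summit, x=111, y=126, h=2338];
  S2 [type=summit, x=279, y=590, h=2318];
  S3 [type=summit, x=407, y=353, h=2305];
  L1 [type=low, x=501, y=17, h=1830];
  L2 [type=low, x=500, y=591, h=1910];
  L3 [type=low, x=17, y=26, h=1987];
  K1 [type=saddle, x=39, y=198, h=2212];
  K2 [type=saddle, x=354, y=411, h=2130];
  K3 [type=saddle, x=240, y=338, h=1944];
  K1 -- S1;
  K1 -- L1;
  K1 -- L3;
  K2 -- S2;
  K2 -- S3;
  K2 -- L1;
  K2 -- L2;
  K3 -- S1;
  K3 -- S2;
  K3 -- L1;
}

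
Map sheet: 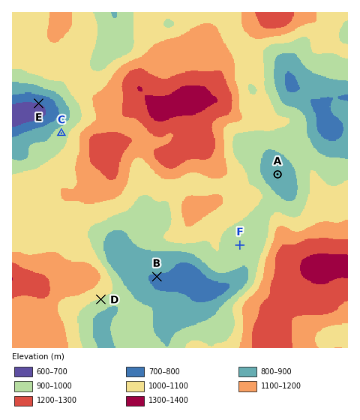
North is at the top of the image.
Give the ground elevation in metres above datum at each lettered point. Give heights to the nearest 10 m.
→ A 840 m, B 780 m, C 950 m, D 990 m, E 700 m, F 930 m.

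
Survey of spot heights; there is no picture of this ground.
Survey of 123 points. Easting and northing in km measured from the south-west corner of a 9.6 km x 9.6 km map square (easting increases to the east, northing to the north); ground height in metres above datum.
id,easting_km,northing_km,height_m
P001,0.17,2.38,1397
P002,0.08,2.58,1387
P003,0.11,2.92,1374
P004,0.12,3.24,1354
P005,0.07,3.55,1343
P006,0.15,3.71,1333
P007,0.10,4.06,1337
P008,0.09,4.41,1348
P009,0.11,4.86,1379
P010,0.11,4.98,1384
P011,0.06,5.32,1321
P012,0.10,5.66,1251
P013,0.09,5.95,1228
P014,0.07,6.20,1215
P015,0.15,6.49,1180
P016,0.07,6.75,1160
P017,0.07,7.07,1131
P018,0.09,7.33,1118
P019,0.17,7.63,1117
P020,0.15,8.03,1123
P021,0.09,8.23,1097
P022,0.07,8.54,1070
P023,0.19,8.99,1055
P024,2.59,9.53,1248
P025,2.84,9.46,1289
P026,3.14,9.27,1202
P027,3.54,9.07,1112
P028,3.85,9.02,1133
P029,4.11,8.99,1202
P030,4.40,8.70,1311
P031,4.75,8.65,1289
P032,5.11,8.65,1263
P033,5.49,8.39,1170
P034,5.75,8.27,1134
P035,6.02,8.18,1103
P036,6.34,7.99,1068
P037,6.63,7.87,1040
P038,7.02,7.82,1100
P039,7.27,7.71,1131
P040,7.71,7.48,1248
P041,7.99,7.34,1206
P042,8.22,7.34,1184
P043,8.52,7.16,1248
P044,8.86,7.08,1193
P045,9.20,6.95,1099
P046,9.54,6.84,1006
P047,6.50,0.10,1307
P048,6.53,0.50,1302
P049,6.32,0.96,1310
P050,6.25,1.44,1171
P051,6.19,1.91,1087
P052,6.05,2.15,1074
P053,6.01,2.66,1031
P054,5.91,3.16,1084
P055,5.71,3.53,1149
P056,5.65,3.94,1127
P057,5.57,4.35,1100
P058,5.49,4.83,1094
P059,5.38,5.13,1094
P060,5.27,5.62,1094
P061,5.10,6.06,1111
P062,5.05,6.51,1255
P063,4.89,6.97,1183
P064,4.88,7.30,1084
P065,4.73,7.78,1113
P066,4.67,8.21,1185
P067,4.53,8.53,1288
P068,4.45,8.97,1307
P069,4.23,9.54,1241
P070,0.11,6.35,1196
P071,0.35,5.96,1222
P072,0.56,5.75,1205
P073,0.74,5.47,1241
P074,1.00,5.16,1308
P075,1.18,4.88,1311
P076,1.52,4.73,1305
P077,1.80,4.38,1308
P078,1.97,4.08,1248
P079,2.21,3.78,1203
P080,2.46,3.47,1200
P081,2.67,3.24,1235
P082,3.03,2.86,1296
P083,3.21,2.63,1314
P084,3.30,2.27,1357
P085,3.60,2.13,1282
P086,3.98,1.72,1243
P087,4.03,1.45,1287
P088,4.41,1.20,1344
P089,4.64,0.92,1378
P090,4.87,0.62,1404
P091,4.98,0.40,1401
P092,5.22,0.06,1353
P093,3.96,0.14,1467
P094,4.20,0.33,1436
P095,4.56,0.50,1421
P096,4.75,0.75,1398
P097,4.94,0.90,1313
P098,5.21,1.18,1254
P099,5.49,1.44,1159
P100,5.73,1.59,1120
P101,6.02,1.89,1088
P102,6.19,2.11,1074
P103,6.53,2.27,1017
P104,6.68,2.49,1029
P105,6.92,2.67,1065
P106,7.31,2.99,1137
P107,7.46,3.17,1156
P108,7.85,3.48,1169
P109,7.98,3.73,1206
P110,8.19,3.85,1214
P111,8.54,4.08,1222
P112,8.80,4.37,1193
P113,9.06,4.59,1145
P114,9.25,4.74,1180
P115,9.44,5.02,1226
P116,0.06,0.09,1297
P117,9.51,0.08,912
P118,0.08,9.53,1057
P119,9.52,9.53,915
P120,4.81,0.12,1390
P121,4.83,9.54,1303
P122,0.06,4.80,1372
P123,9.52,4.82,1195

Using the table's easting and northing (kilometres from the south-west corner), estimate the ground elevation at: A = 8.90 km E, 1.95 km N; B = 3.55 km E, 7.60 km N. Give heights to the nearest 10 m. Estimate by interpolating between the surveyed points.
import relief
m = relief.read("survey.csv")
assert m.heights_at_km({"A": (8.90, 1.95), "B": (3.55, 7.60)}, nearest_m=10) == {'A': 1100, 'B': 1120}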